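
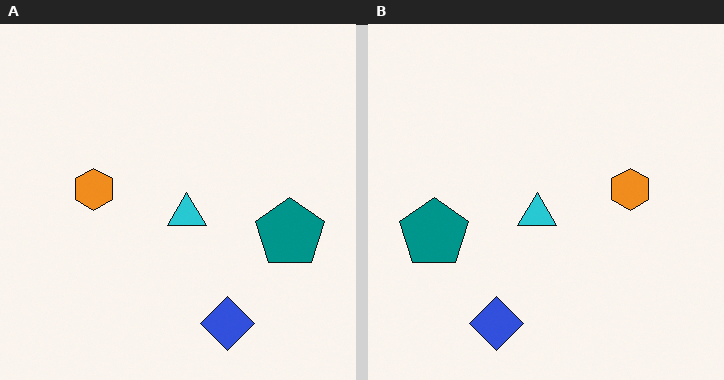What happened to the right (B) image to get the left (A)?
It was flipped horizontally (left ↔ right).

The teal pentagon is in the left of the right (B) image and the right of the left (A) — shapes on opposite sides of the vertical midline have swapped in a mirror flip.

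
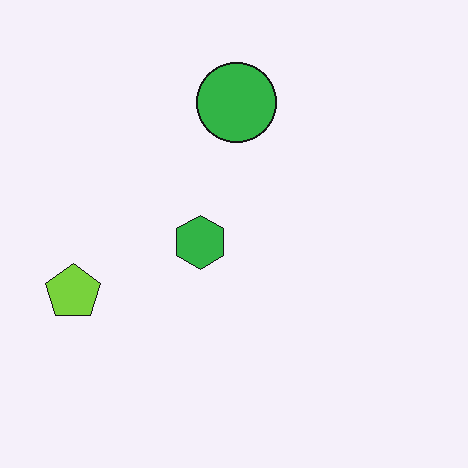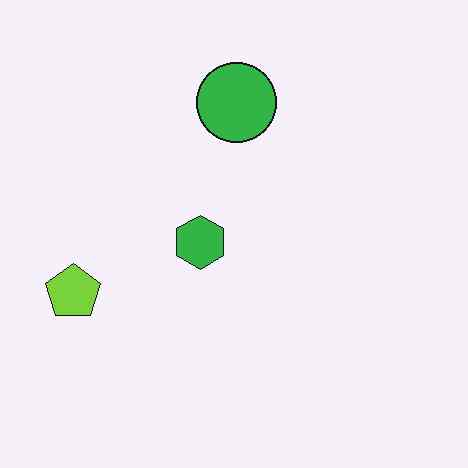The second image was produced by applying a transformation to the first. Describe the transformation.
The transformation is: JPEG-compressed with visible artifacts.

Blocky 8×8 compression artifacts appear around shape edges and the flat background shows ringing — characteristic JPEG degradation.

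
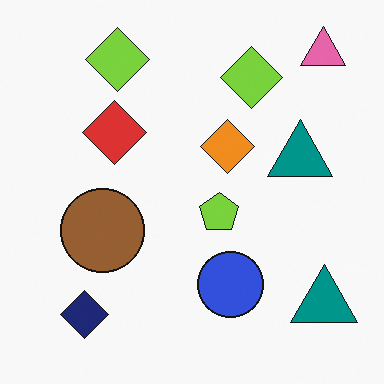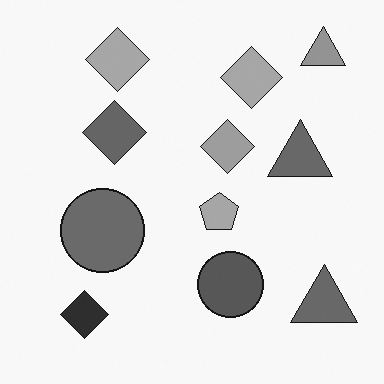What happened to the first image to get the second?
Converted to grayscale.

All color is removed — every shape is now a shade of grey.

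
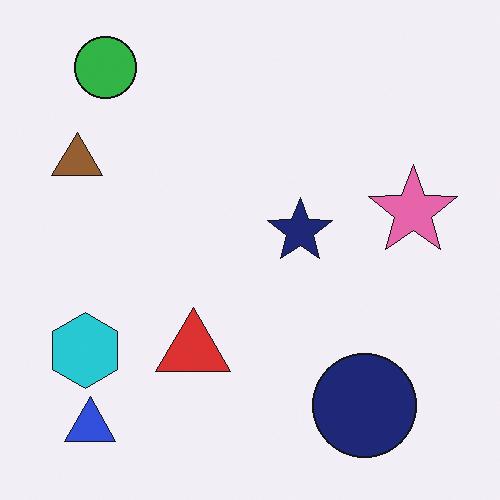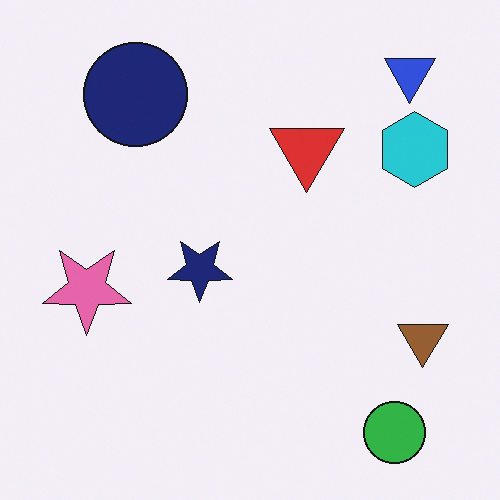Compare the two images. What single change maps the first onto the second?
The second image is the first rotated 180°.

The blue triangle sits in the bottom-left of the first image and the top-right of the second — consistent with a whole-image 180° rotation.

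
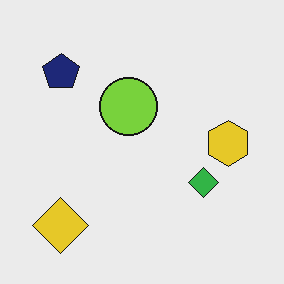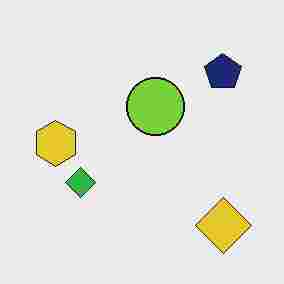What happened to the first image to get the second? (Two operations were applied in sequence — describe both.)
The second image is the first flipped horizontally (left ↔ right), then degraded with heavy JPEG compression.

The yellow hexagon is in the right of the first image and the left of the second — shapes on opposite sides of the vertical midline have swapped in a mirror flip. Blocky 8×8 compression artifacts appear around shape edges and the flat background shows ringing — characteristic JPEG degradation.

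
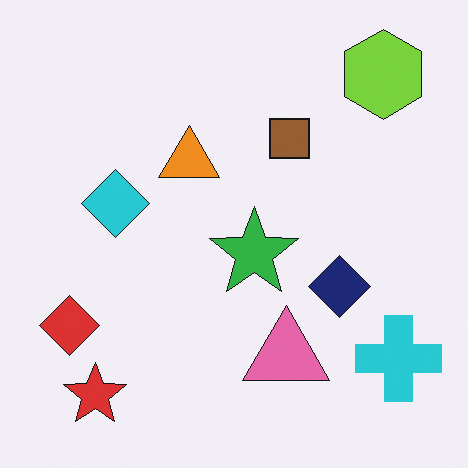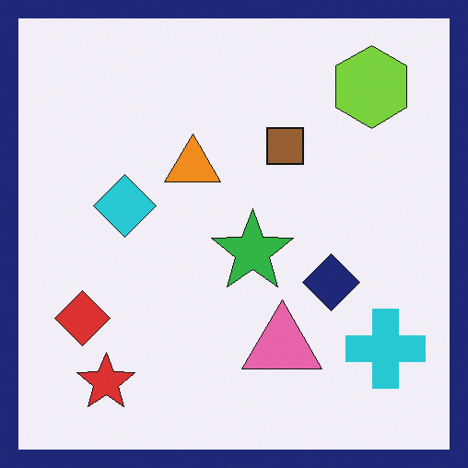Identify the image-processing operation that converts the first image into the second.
It was framed with a navy border.

A solid navy frame runs around the edge of the second image, with the content slightly shrunk inside it.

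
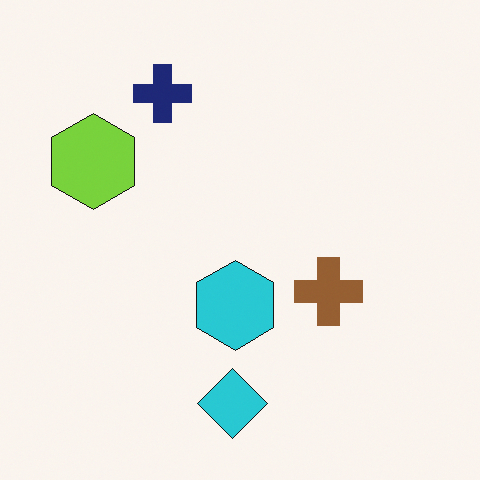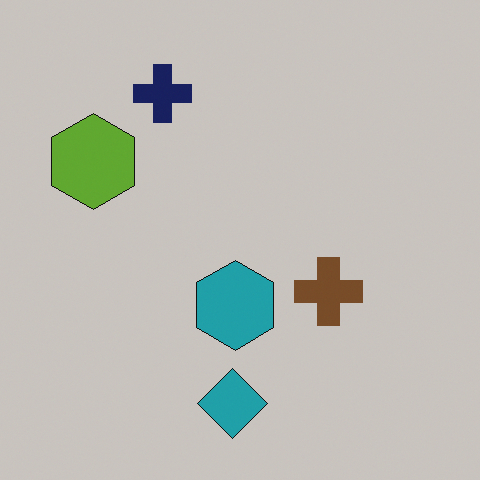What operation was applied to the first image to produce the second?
It was slightly darkened.

Every pixel — background and shapes alike — is uniformly darkened.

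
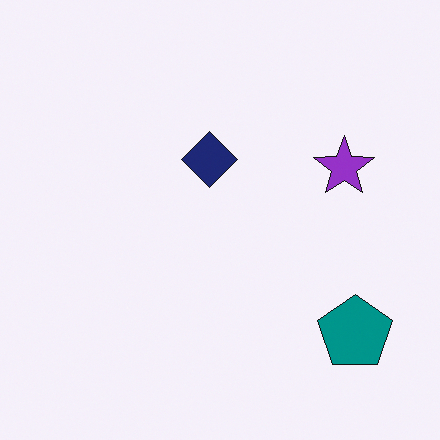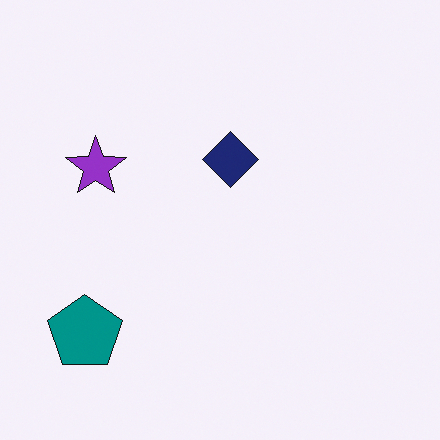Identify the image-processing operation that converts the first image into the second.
Flipped horizontally (left ↔ right).

The teal pentagon is in the bottom-right of the first image and the bottom-left of the second — shapes on opposite sides of the vertical midline have swapped in a mirror flip.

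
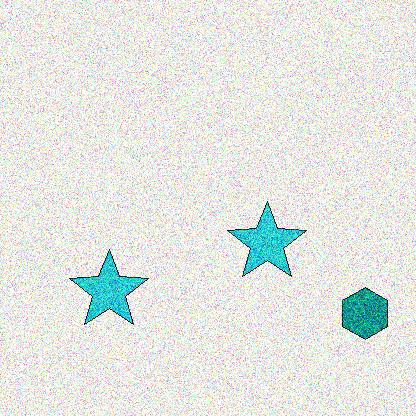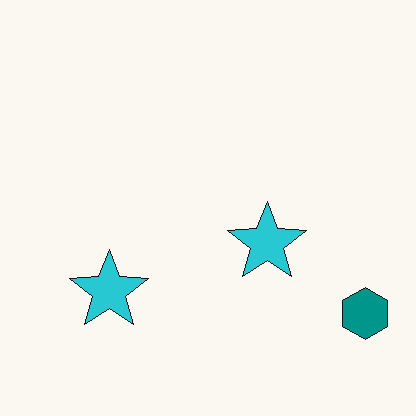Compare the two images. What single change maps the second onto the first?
The first image is the second degraded with strong gaussian noise.

Random speckle covers the whole image, including the flat background.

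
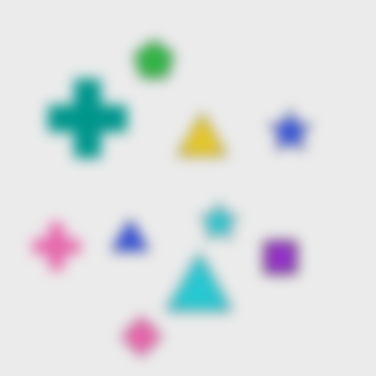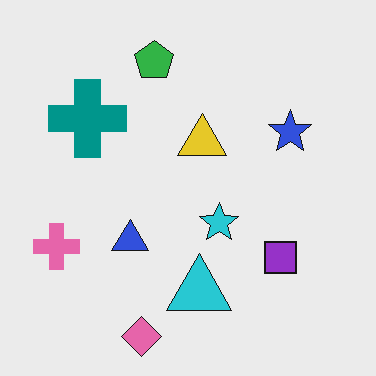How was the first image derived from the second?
The first image is the second heavily blurred.

Shape edges and outlines are uniformly softened across the whole image.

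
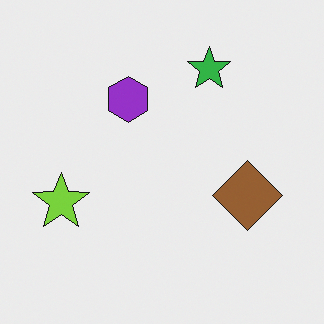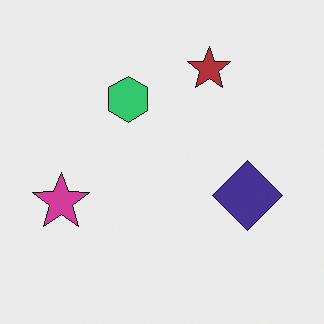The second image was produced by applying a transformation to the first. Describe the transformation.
This is the original image hue-shifted through roughly half the color wheel.

Every shape's color has rotated by the same amount around the hue wheel — a uniform hue shift.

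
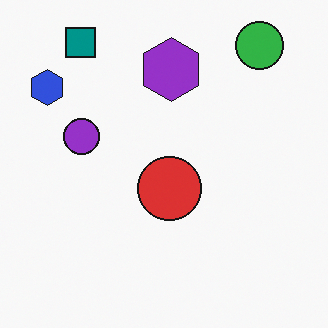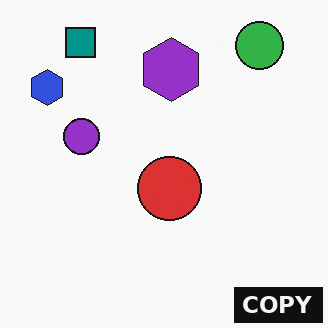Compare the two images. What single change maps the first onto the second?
This is the original image watermarked with the text "COPY" in the lower-right corner.

A dark label reading "COPY" appears in the lower-right corner.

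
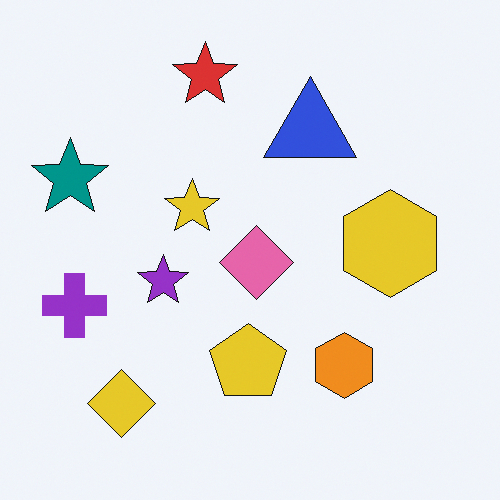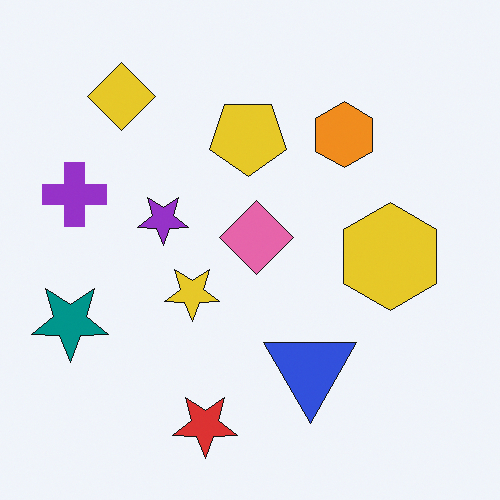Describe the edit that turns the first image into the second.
It was flipped vertically (top ↔ bottom).

The red star is in the top of the first image and the bottom of the second — shapes on opposite sides of the horizontal midline have swapped in a mirror flip.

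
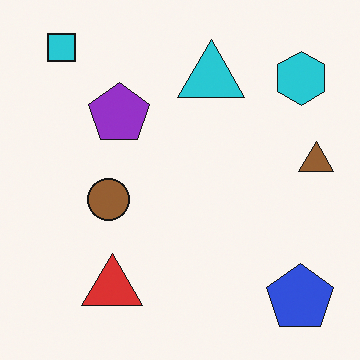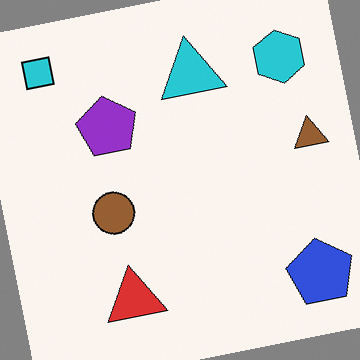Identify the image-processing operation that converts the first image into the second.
The image was rotated counter-clockwise by a slight angle.

Every shape is tilted by the same angle and the image corners show triangular fill wedges — a whole-image rotation by a non-right angle.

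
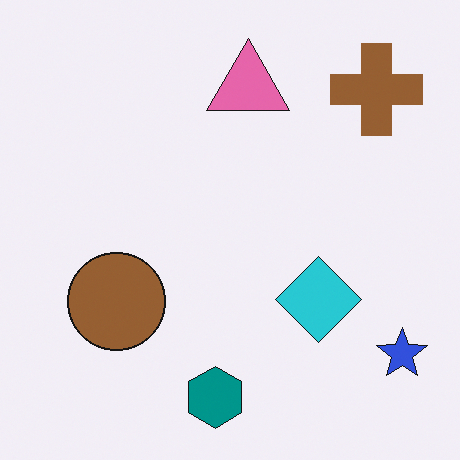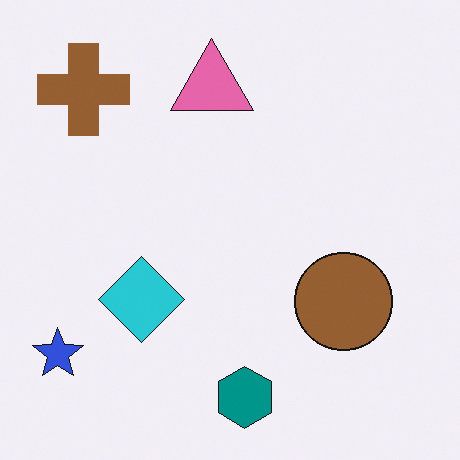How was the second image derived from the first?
The transformation is: flipped horizontally (left ↔ right).

The blue star is in the bottom-right of the first image and the bottom-left of the second — shapes on opposite sides of the vertical midline have swapped in a mirror flip.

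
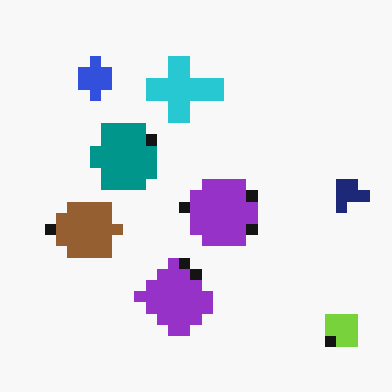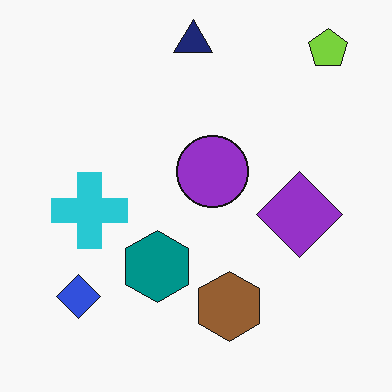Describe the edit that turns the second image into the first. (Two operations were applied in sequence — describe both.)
It was rotated 90° clockwise, then coarsely pixelated.

The lime pentagon sits in the top-right of the second image and the bottom-right of the first — consistent with a whole-image 90° clockwise rotation. Shapes are reduced to large square blocks; fine edges and outlines are lost — a downscale-then-upscale (mosaic) effect.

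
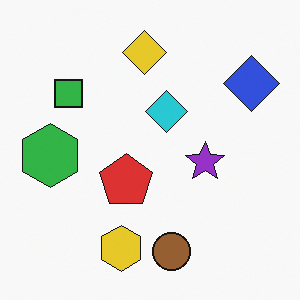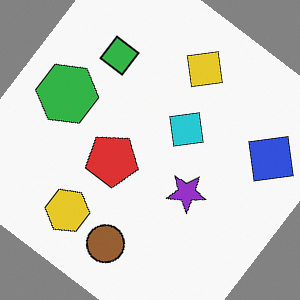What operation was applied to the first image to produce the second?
The image was rotated clockwise by a large amount — several tens of degrees.

Every shape is tilted by the same angle and the image corners show triangular fill wedges — a whole-image rotation by a non-right angle.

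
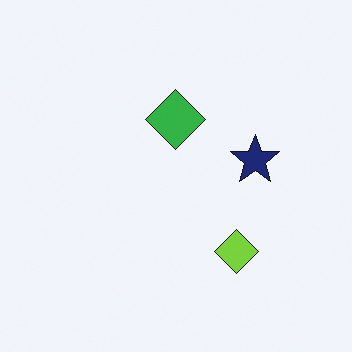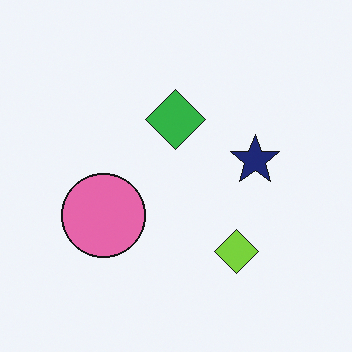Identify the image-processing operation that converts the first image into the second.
It was overlaid with an additional pink circle.

A pink circle appears in the second image that is absent from the first.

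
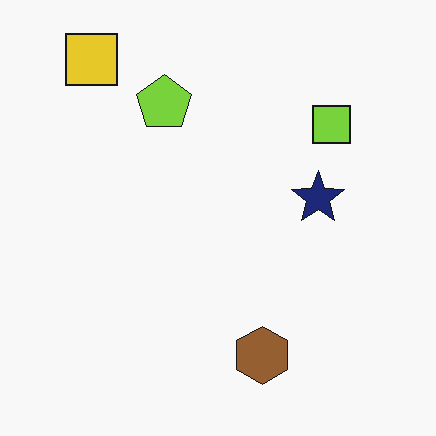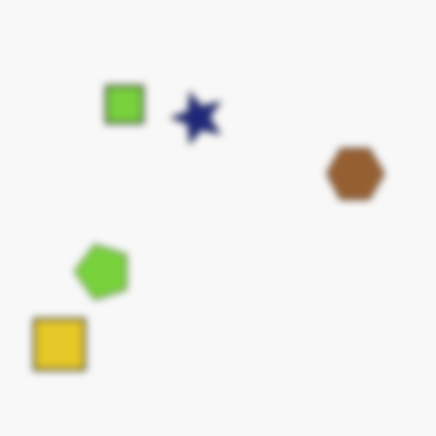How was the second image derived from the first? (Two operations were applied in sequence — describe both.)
Moderately blurred, then rotated 90° counter-clockwise.

Shape edges and outlines are uniformly softened across the whole image. The yellow square sits in the top-left of the first image and the bottom-left of the second — consistent with a whole-image 90° counter-clockwise rotation.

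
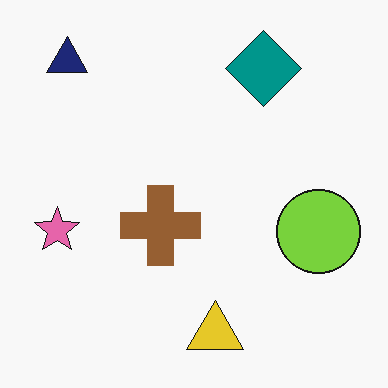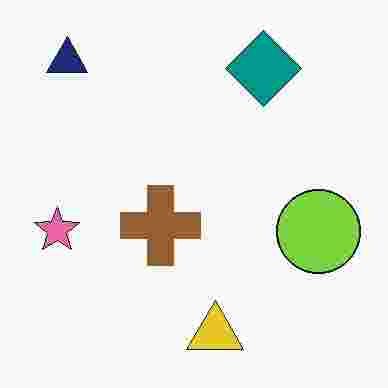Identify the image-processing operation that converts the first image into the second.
It was degraded with heavy JPEG compression.

Blocky 8×8 compression artifacts appear around shape edges and the flat background shows ringing — characteristic JPEG degradation.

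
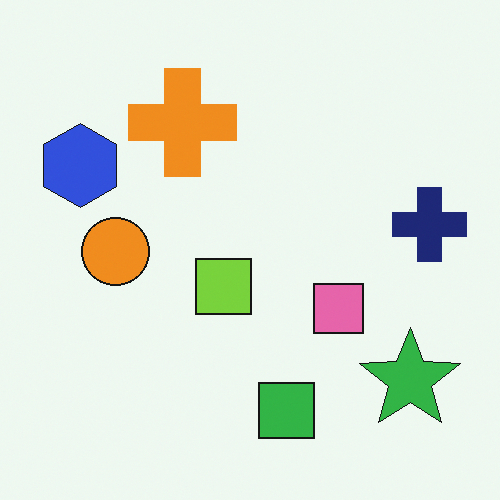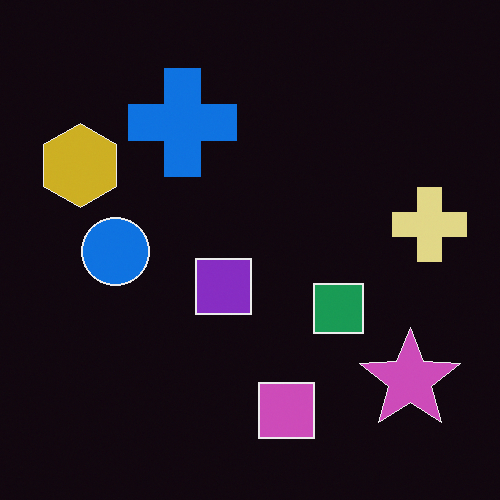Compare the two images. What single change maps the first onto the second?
The second image is the first color-inverted (negative).

The light background has become dark and every shape's color is its complement — a photographic negative.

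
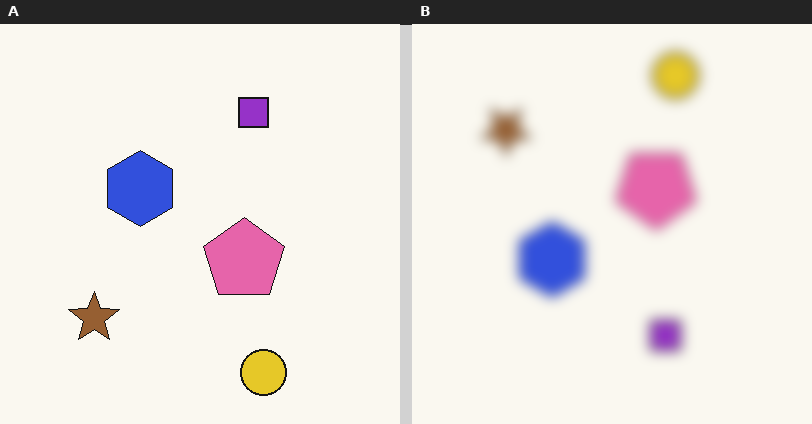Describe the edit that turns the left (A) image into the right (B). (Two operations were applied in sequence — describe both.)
The transformation is: flipped vertically (top ↔ bottom), then heavily blurred.

The yellow circle is in the bottom of the left (A) image and the top of the right (B) — shapes on opposite sides of the horizontal midline have swapped in a mirror flip. Shape edges and outlines are uniformly softened across the whole image.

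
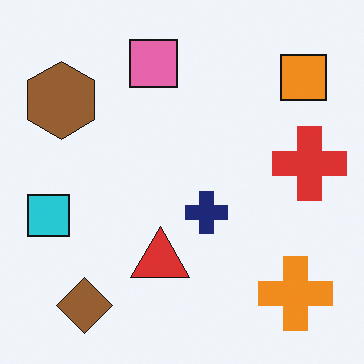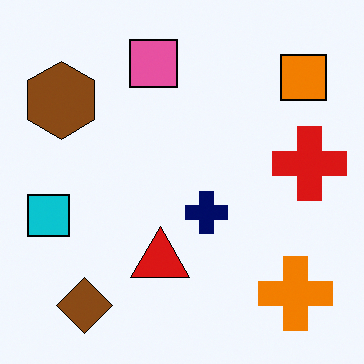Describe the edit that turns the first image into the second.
The second image is the first given slightly increased contrast.

Tones are pushed away from mid-grey across the whole image — a global contrast change.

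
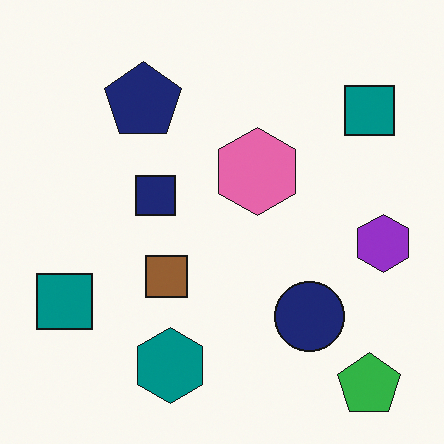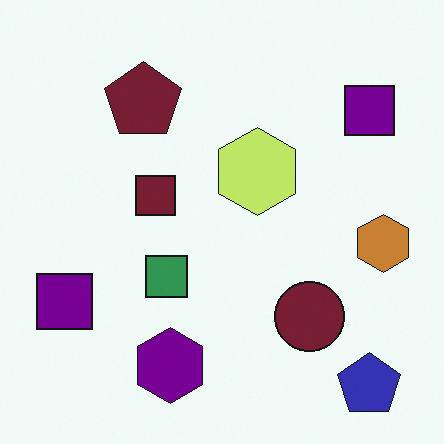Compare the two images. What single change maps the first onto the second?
Hue-shifted by a moderate amount.

Every shape's color has rotated by the same amount around the hue wheel — a uniform hue shift.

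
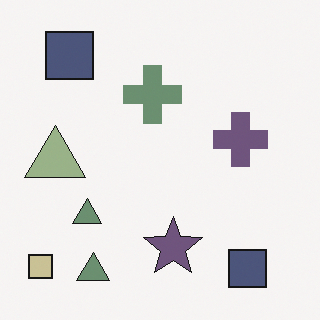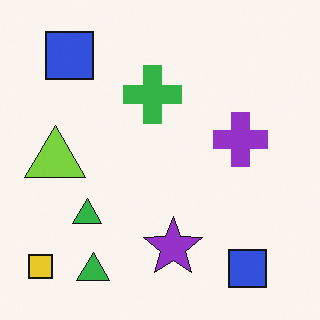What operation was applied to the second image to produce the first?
It was made much more muted (saturation change).

All colors are more muted and greyish — a global saturation change.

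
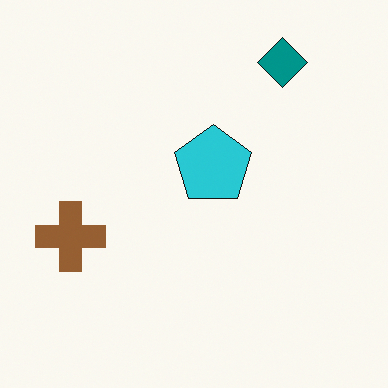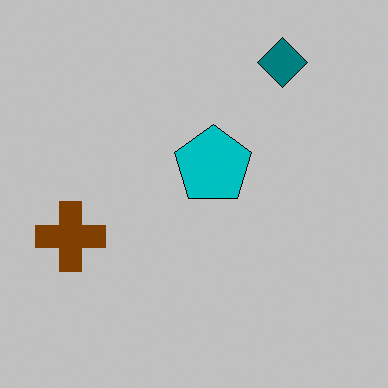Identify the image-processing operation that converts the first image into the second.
This is the original image aggressively posterized.

Each flat color has snapped to a coarser quantized level — most visibly, the near-white background has dropped to a flat grey.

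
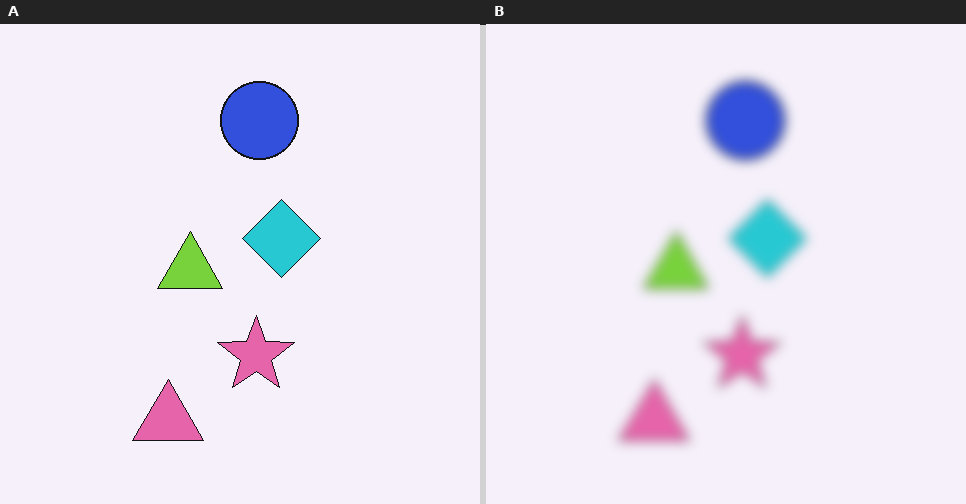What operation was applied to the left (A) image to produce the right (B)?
Heavily blurred.

Shape edges and outlines are uniformly softened across the whole image.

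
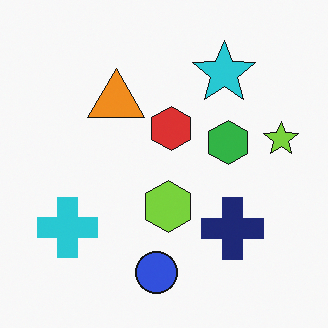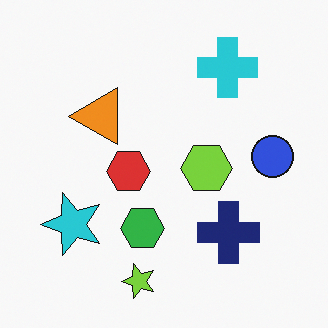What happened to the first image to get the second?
This is the original image transposed (reflected across the top-left ↔ bottom-right diagonal).

Shapes have swapped their row and column positions — what was in the top-right is now in the bottom-left — a diagonal reflection.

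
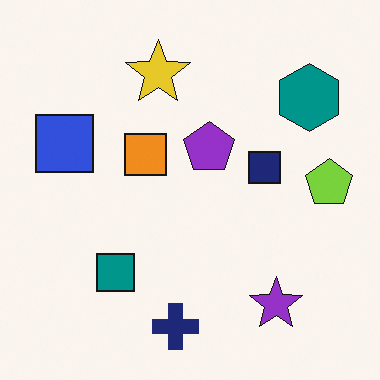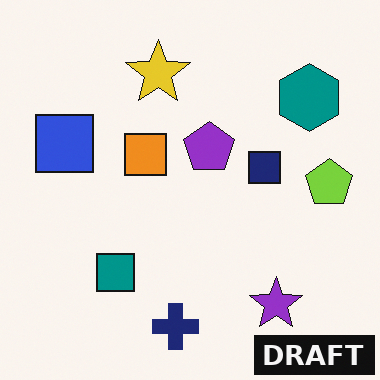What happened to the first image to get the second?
It was watermarked with the text "DRAFT" in the lower-right corner.

A dark label reading "DRAFT" appears in the lower-right corner.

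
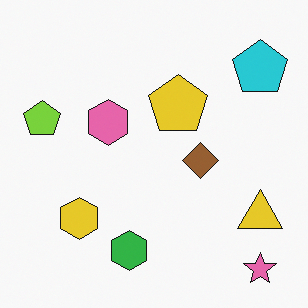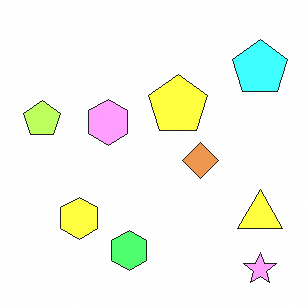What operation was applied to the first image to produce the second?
The transformation is: noticeably brightened.

Every pixel — background and shapes alike — is uniformly brightened.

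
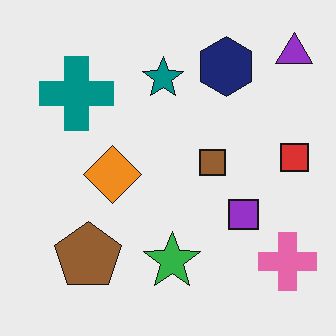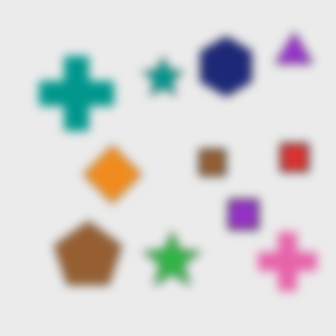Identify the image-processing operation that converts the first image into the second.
This is the original image noticeably gaussian-blurred.

Shape edges and outlines are uniformly softened across the whole image.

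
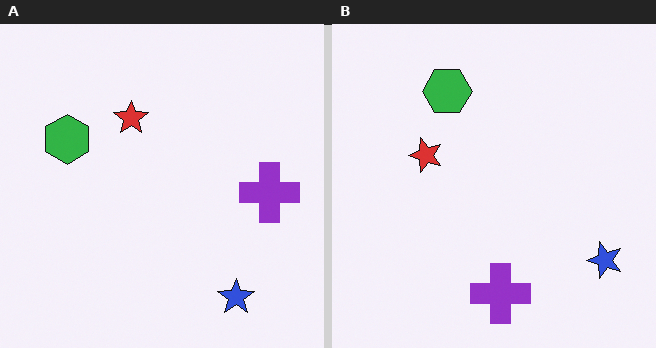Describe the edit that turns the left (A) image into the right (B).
This is the original image transposed (reflected across the top-left ↔ bottom-right diagonal).

Shapes have swapped their row and column positions — what was in the top-right is now in the bottom-left — a diagonal reflection.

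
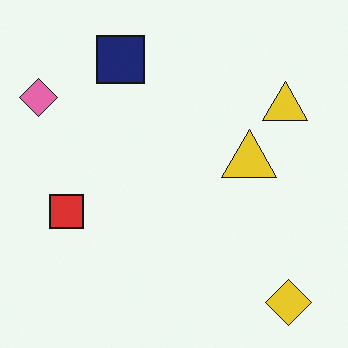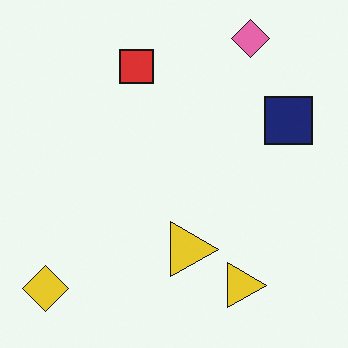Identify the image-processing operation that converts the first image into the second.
It was rotated 90° clockwise.

The yellow diamond sits in the bottom-right of the first image and the bottom-left of the second — consistent with a whole-image 90° clockwise rotation.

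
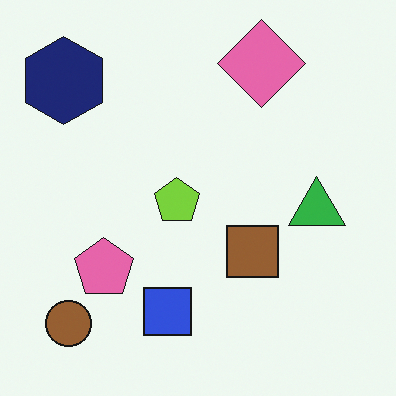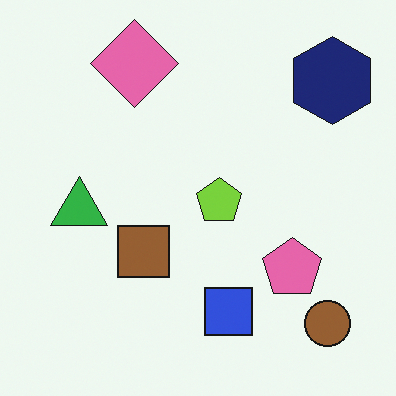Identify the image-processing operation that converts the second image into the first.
It was flipped horizontally (left ↔ right).

The navy hexagon is in the top-right of the second image and the top-left of the first — shapes on opposite sides of the vertical midline have swapped in a mirror flip.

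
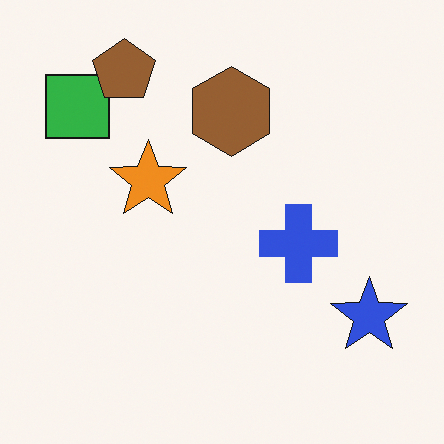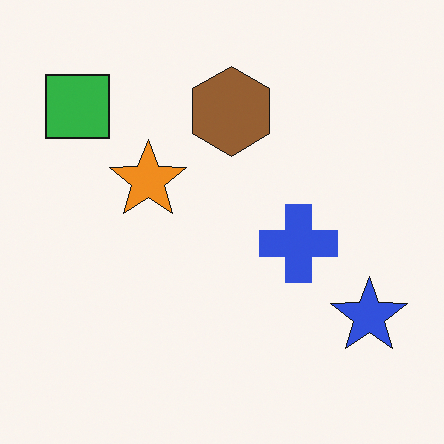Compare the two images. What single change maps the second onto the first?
The transformation is: overlaid with an additional brown pentagon.

A brown pentagon appears in the first image that is absent from the second.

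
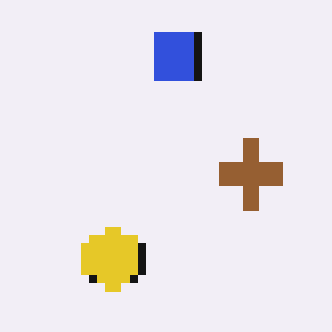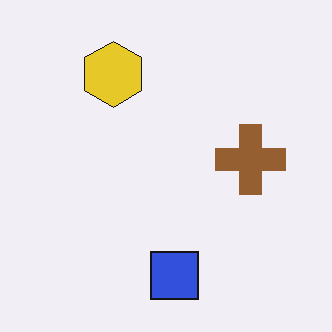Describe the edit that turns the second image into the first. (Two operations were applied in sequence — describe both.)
The first image is the second pixelated into visible square blocks, then flipped vertically (top ↔ bottom).

Shapes are reduced to large square blocks; fine edges and outlines are lost — a downscale-then-upscale (mosaic) effect. The blue square is in the bottom of the second image and the top of the first — shapes on opposite sides of the horizontal midline have swapped in a mirror flip.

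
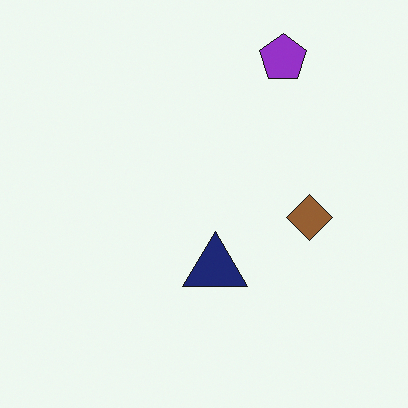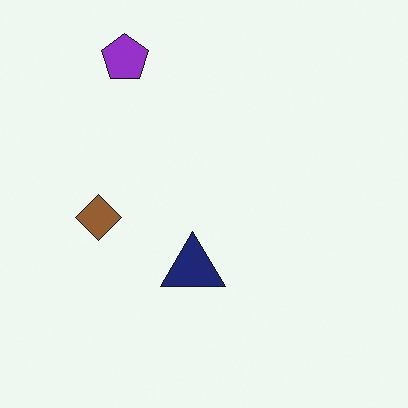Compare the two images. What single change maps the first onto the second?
The image was flipped horizontally (left ↔ right).

The brown diamond is in the right of the first image and the left of the second — shapes on opposite sides of the vertical midline have swapped in a mirror flip.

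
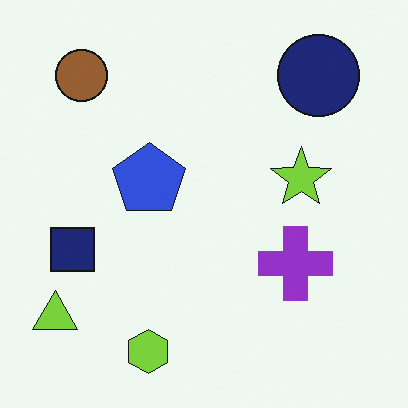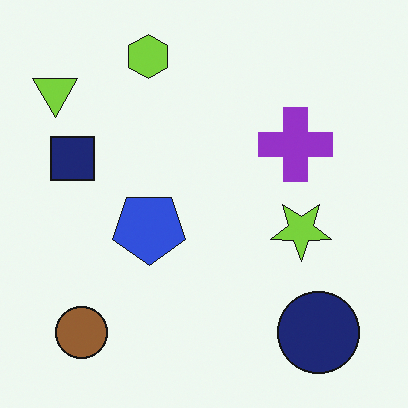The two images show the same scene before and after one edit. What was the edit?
The image was flipped vertically (top ↔ bottom).

The lime hexagon is in the bottom of the first image and the top of the second — shapes on opposite sides of the horizontal midline have swapped in a mirror flip.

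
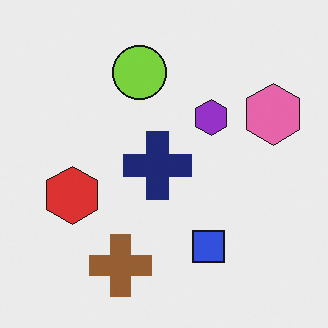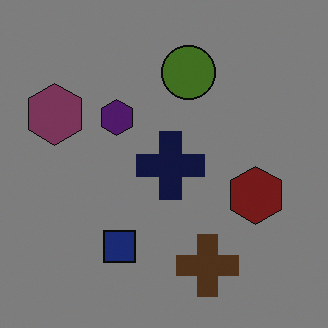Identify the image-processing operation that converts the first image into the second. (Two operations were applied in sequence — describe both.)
The image was noticeably darkened, then flipped horizontally (left ↔ right).

Every pixel — background and shapes alike — is uniformly darkened. The pink hexagon is in the right of the first image and the left of the second — shapes on opposite sides of the vertical midline have swapped in a mirror flip.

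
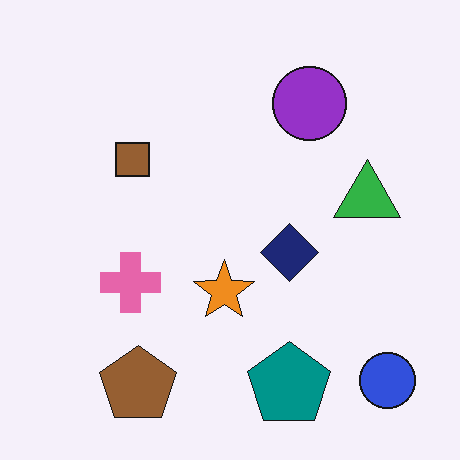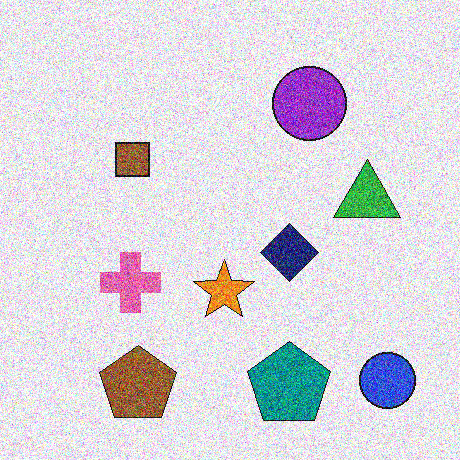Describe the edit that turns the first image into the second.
The second image is the first degraded with heavy additive noise.

Random speckle covers the whole image, including the flat background.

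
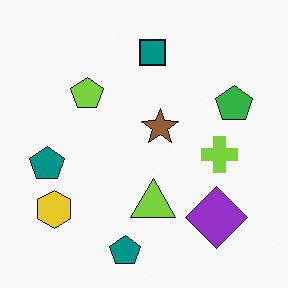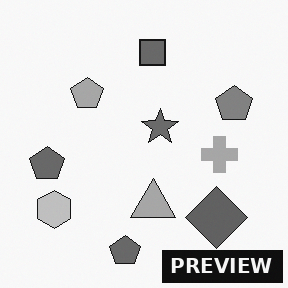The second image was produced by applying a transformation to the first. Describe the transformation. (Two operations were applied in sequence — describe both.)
The transformation is: converted to grayscale, then watermarked with the text "PREVIEW" in the lower-right corner.

All color is removed — every shape is now a shade of grey. A dark label reading "PREVIEW" appears in the lower-right corner.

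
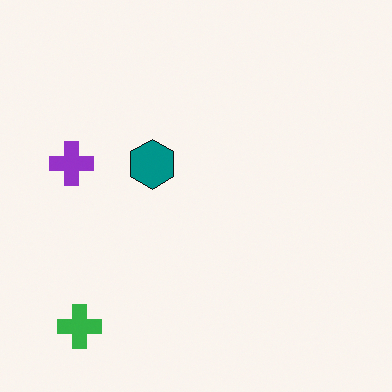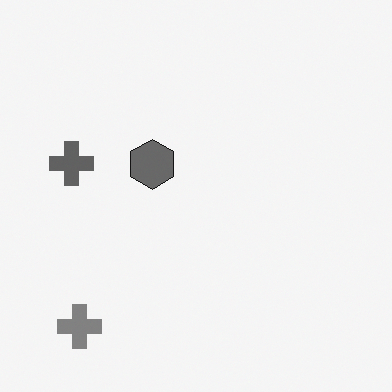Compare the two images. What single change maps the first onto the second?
This is the original image converted to grayscale.

All color is removed — every shape is now a shade of grey.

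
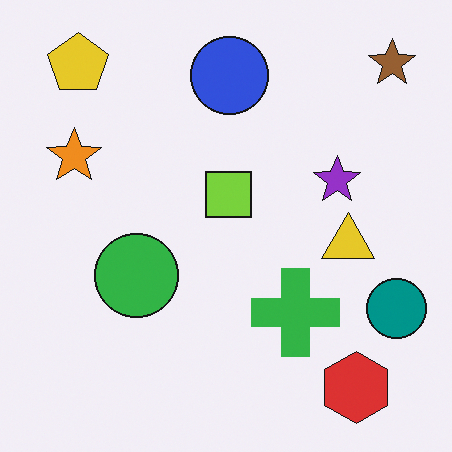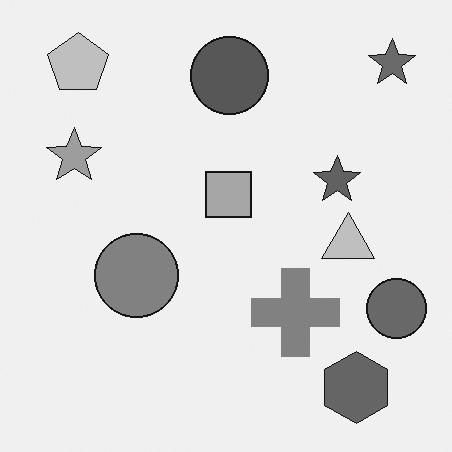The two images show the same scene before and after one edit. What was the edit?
It was converted to grayscale.

All color is removed — every shape is now a shade of grey.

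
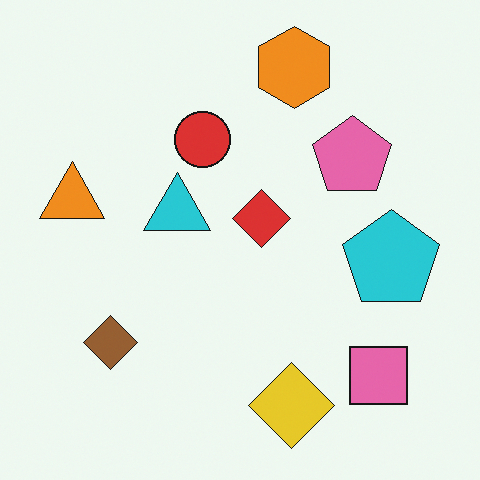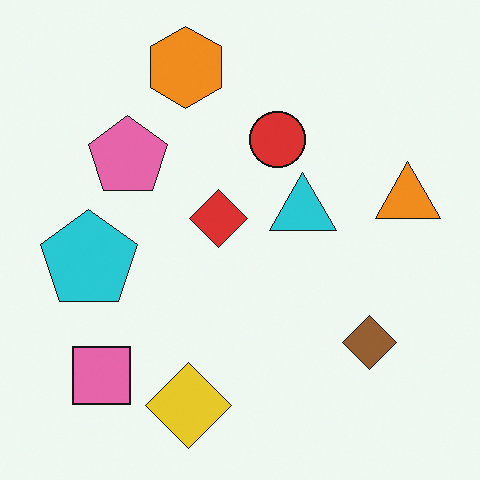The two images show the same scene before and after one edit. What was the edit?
Flipped horizontally (left ↔ right).

The orange triangle is in the left of the first image and the right of the second — shapes on opposite sides of the vertical midline have swapped in a mirror flip.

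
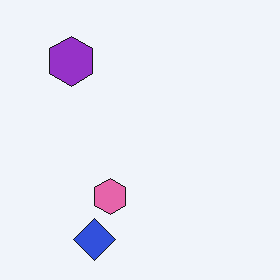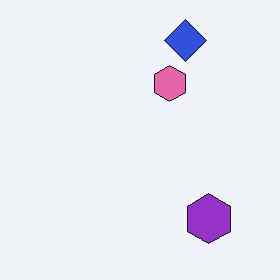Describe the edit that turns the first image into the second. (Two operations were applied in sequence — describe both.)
This is the original image rotated 180°, then JPEG-compressed with visible artifacts.

The blue diamond sits in the bottom of the first image and the top of the second — consistent with a whole-image 180° rotation. Blocky 8×8 compression artifacts appear around shape edges and the flat background shows ringing — characteristic JPEG degradation.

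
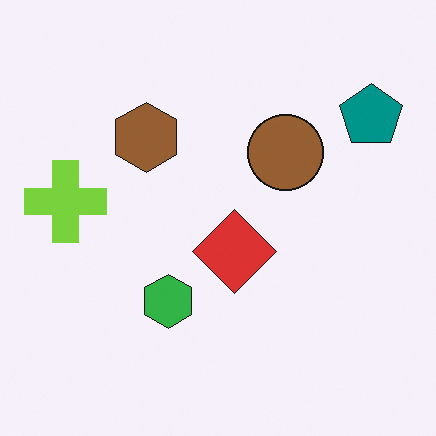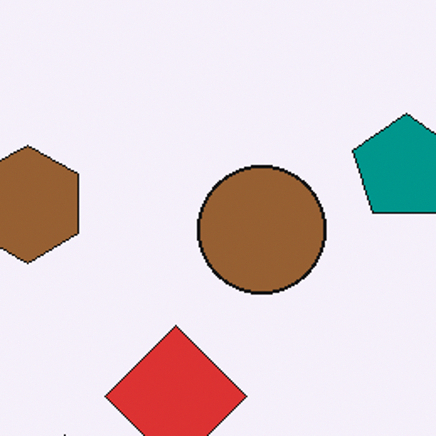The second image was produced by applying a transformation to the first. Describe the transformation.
This is the original image cropped to a noticeably smaller region and rescaled.

The visible shapes are larger and the field of view is narrower; shapes near the original edges may be partly or wholly outside the frame — a crop-and-rescale.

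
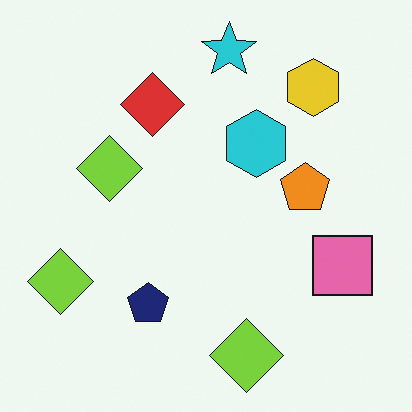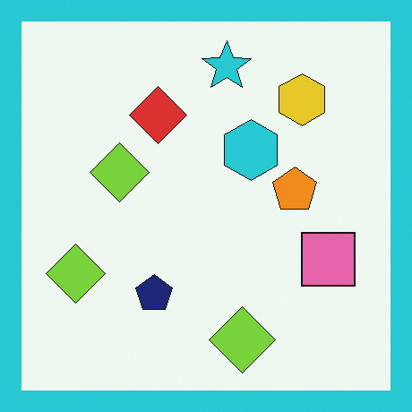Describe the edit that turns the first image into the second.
The second image is the first framed with a cyan border.

A solid cyan frame runs around the edge of the second image, with the content slightly shrunk inside it.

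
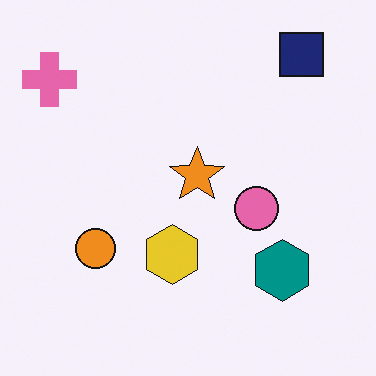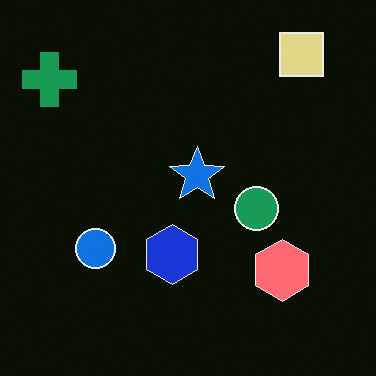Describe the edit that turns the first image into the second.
The image was color-inverted (negative).

The light background has become dark and every shape's color is its complement — a photographic negative.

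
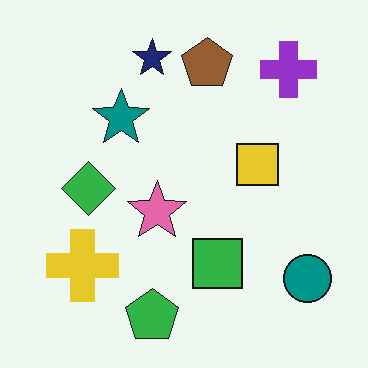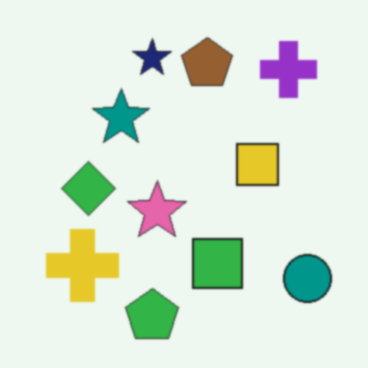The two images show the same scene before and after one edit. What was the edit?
The second image is the first given a subtle gaussian blur.

Shape edges and outlines are uniformly softened across the whole image.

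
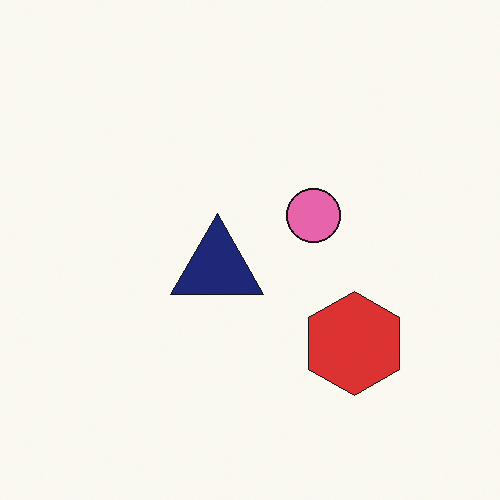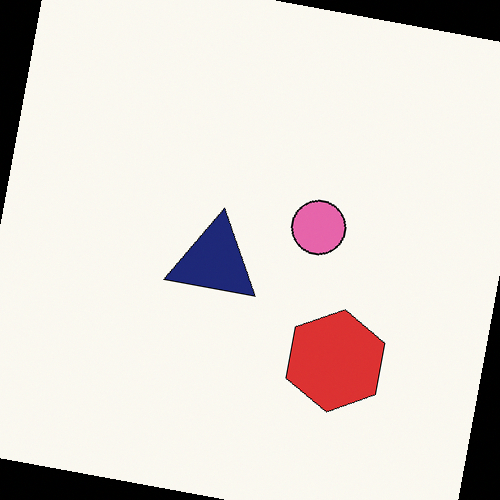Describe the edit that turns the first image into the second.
The transformation is: rotated clockwise by a small amount.

Every shape is tilted by the same angle and the image corners show triangular fill wedges — a whole-image rotation by a non-right angle.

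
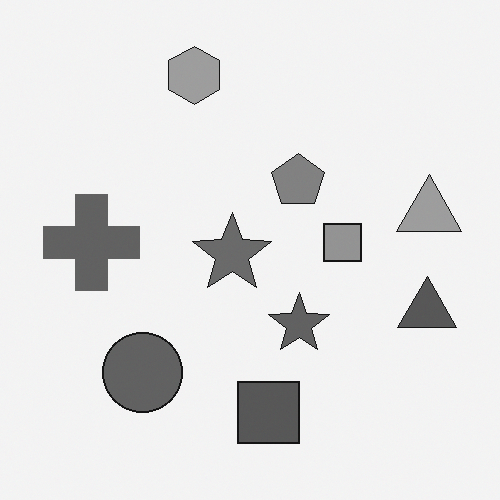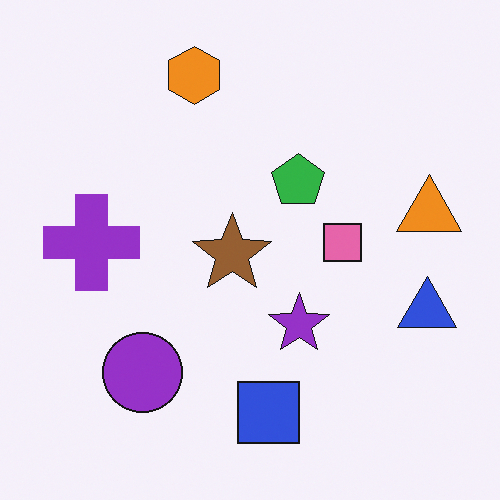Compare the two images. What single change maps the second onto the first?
The transformation is: converted to grayscale.

All color is removed — every shape is now a shade of grey.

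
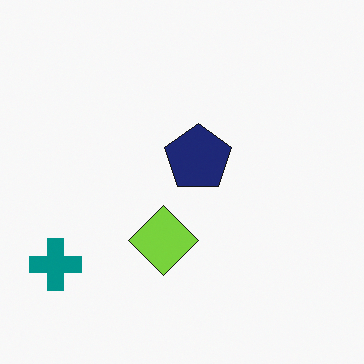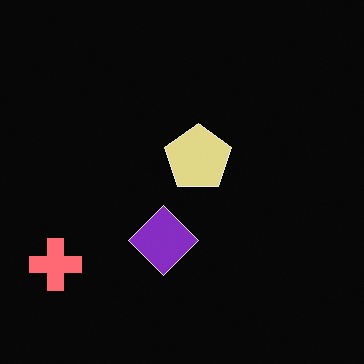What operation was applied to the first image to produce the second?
It was color-inverted (negative).

The light background has become dark and every shape's color is its complement — a photographic negative.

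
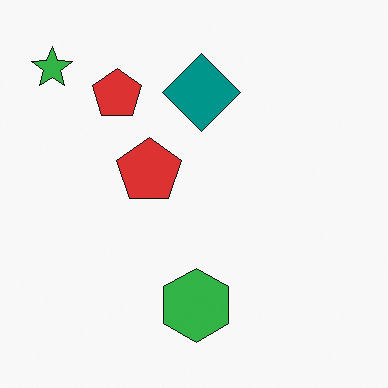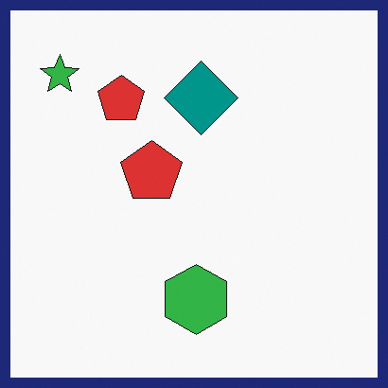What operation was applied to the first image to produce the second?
The image was framed with a navy border.

A solid navy frame runs around the edge of the second image, with the content slightly shrunk inside it.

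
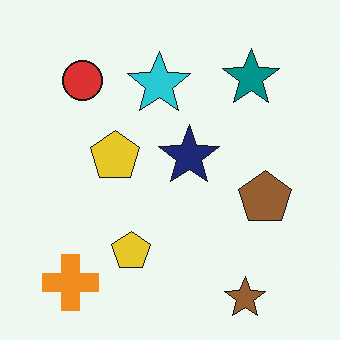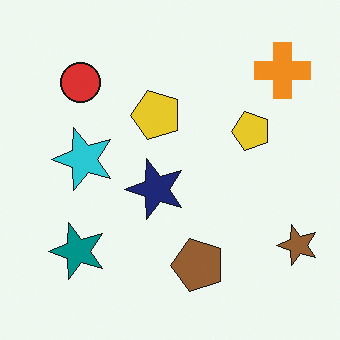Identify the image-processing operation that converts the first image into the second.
This is the original image transposed (reflected across the top-left ↔ bottom-right diagonal).

Shapes have swapped their row and column positions — what was in the top-right is now in the bottom-left — a diagonal reflection.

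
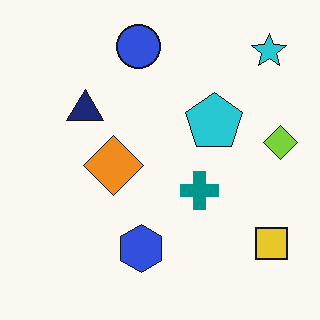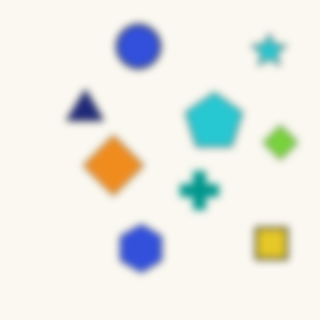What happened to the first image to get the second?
It was moderately blurred.

Shape edges and outlines are uniformly softened across the whole image.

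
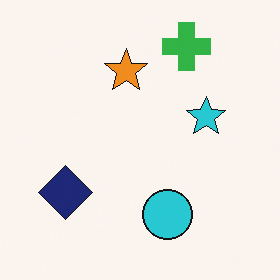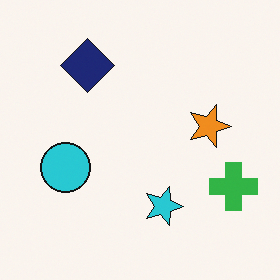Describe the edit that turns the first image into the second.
Rotated 90° clockwise.

The green cross sits in the top of the first image and the right of the second — consistent with a whole-image 90° clockwise rotation.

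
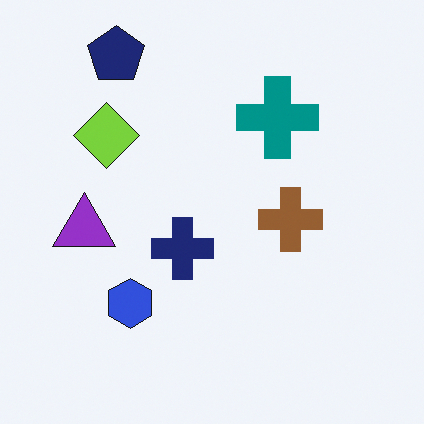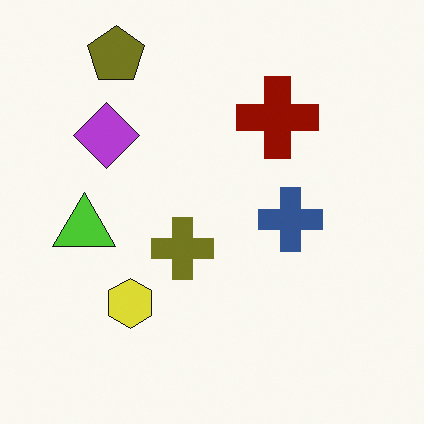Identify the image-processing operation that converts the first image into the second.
This is the original image hue-shifted by a large amount.

Every shape's color has rotated by the same amount around the hue wheel — a uniform hue shift.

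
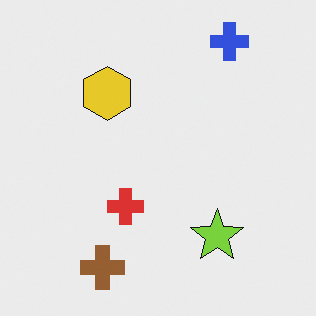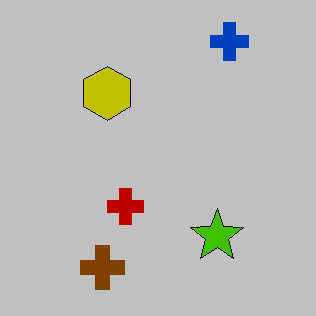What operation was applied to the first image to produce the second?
The transformation is: heavily posterized to just a handful of flat colors.

Each flat color has snapped to a coarser quantized level — most visibly, the near-white background has dropped to a flat grey.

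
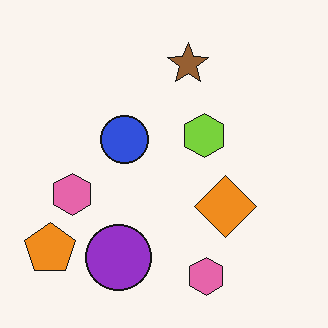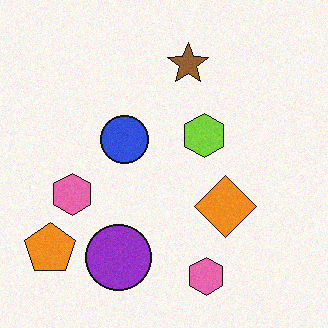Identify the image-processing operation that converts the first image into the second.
The image was degraded with light additive noise.

Random speckle covers the whole image, including the flat background.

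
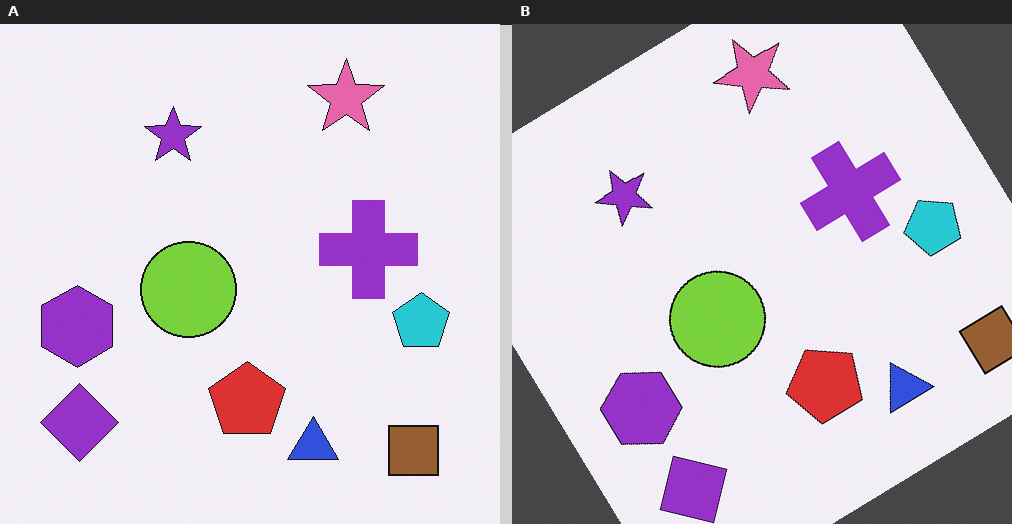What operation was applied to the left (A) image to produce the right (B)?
The transformation is: rotated counter-clockwise by a large amount — several tens of degrees.

Every shape is tilted by the same angle and the image corners show triangular fill wedges — a whole-image rotation by a non-right angle.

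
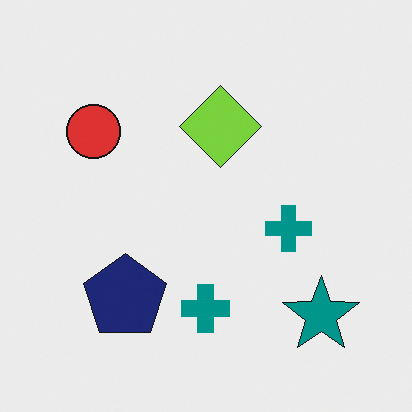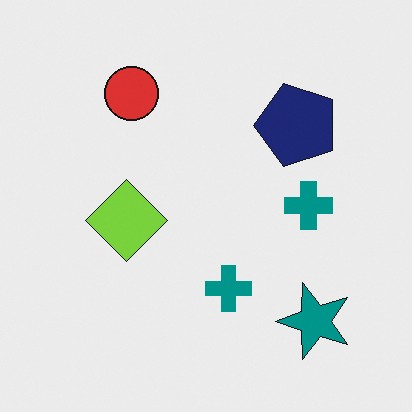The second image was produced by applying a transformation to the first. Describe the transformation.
The second image is the first transposed (reflected across the top-left ↔ bottom-right diagonal).

Shapes have swapped their row and column positions — what was in the top-right is now in the bottom-left — a diagonal reflection.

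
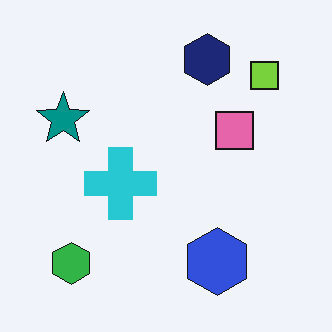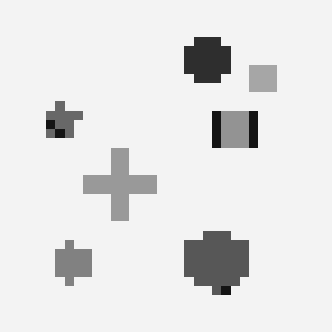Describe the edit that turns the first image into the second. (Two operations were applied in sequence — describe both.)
The second image is the first converted to grayscale, then coarsely pixelated.

All color is removed — every shape is now a shade of grey. Shapes are reduced to large square blocks; fine edges and outlines are lost — a downscale-then-upscale (mosaic) effect.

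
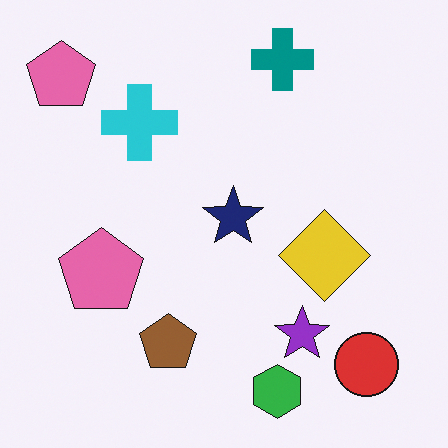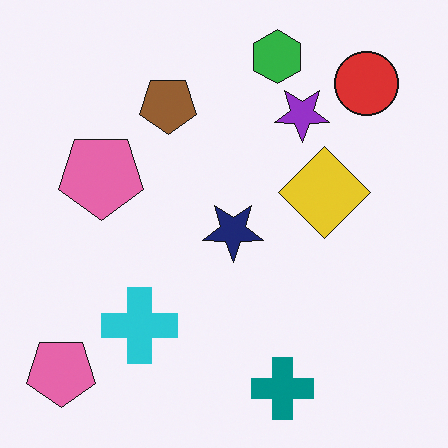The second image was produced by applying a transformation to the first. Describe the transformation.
The second image is the first flipped vertically (top ↔ bottom).

The green hexagon is in the bottom of the first image and the top of the second — shapes on opposite sides of the horizontal midline have swapped in a mirror flip.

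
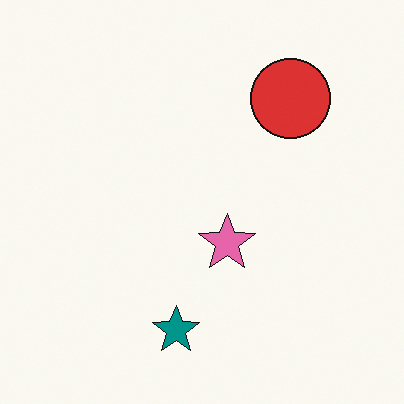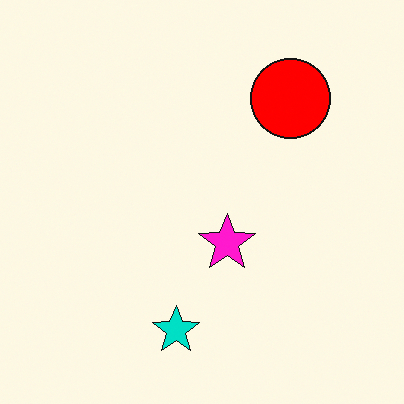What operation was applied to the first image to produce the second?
The transformation is: made much more vivid (saturation change).

All colors are more vivid — a global saturation change.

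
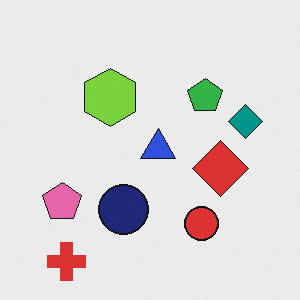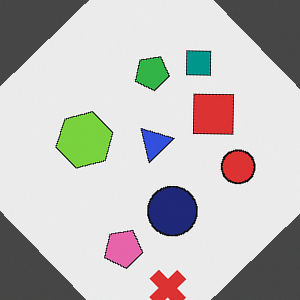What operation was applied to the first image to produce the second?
The transformation is: rotated counter-clockwise by a large amount — several tens of degrees.

Every shape is tilted by the same angle and the image corners show triangular fill wedges — a whole-image rotation by a non-right angle.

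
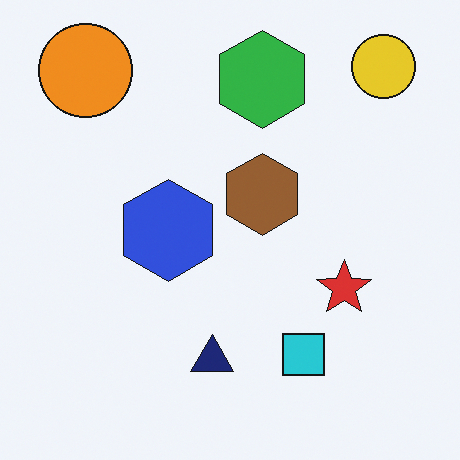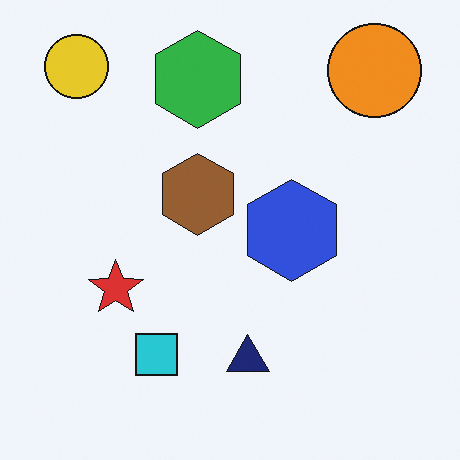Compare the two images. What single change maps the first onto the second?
It was flipped horizontally (left ↔ right).

The yellow circle is in the top-right of the first image and the top-left of the second — shapes on opposite sides of the vertical midline have swapped in a mirror flip.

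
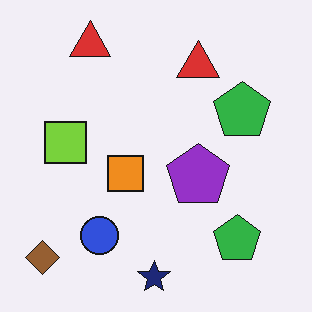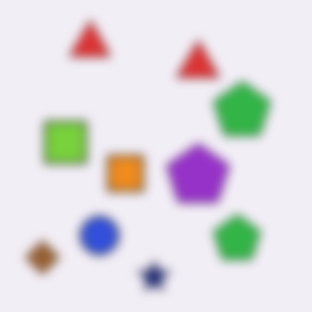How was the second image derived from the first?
It was strongly gaussian-blurred.

Shape edges and outlines are uniformly softened across the whole image.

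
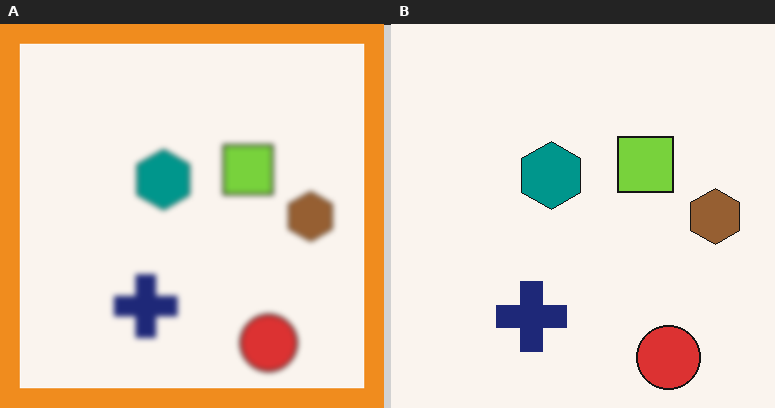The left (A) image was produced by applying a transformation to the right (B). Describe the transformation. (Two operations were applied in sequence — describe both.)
The image was moderately blurred, then framed with a orange border.

Shape edges and outlines are uniformly softened across the whole image. A solid orange frame runs around the edge of the left (A) image, with the content slightly shrunk inside it.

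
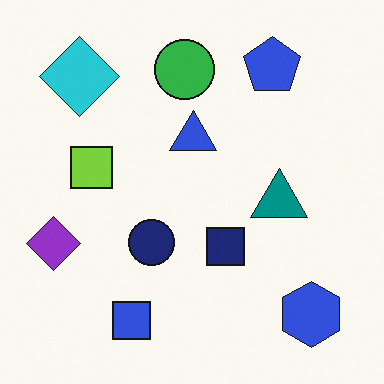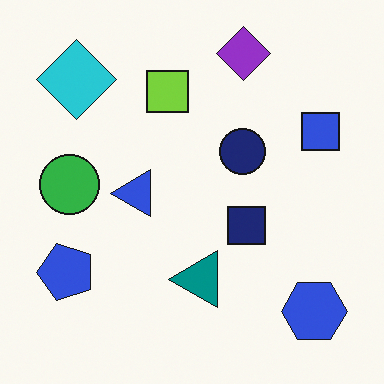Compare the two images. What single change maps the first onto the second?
The transformation is: transposed (reflected across the top-left ↔ bottom-right diagonal).

Shapes have swapped their row and column positions — what was in the top-right is now in the bottom-left — a diagonal reflection.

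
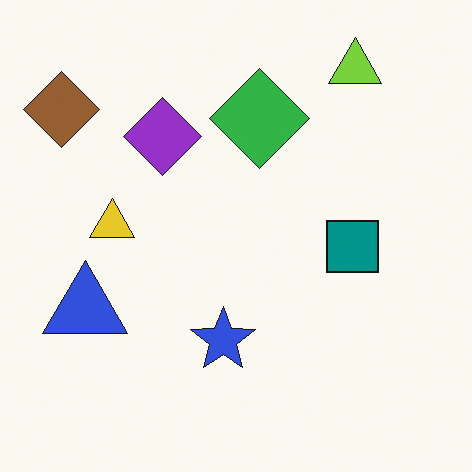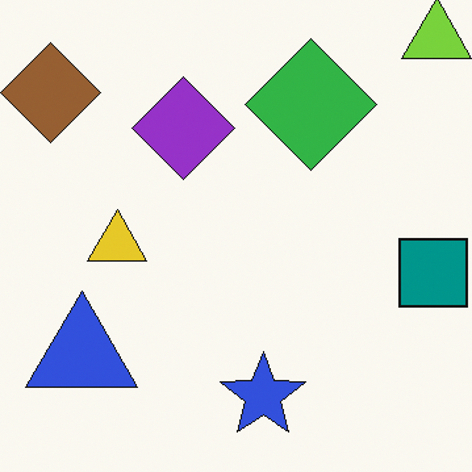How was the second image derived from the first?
The transformation is: cropped to a modestly smaller region and rescaled.

The visible shapes are larger and the field of view is narrower; shapes near the original edges may be partly or wholly outside the frame — a crop-and-rescale.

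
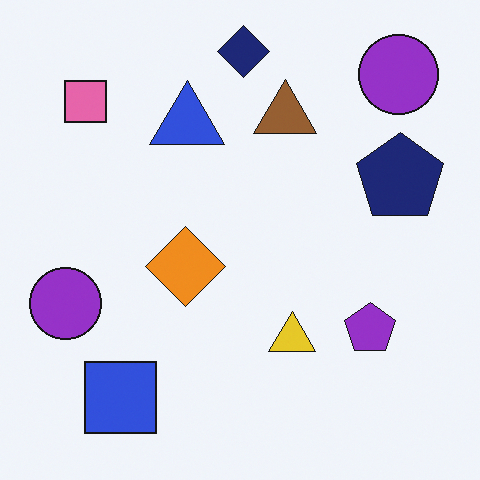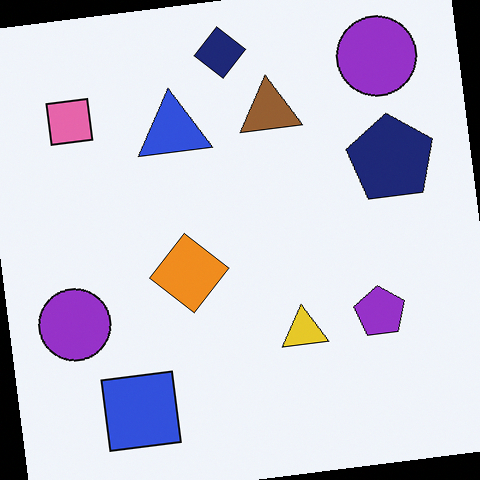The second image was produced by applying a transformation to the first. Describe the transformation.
It was rotated counter-clockwise by a few degrees.

Every shape is tilted by the same angle and the image corners show triangular fill wedges — a whole-image rotation by a non-right angle.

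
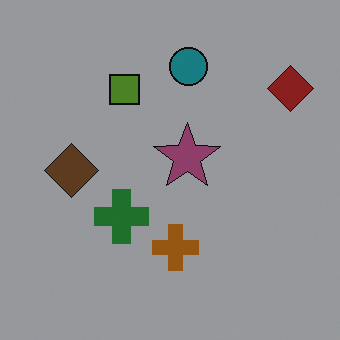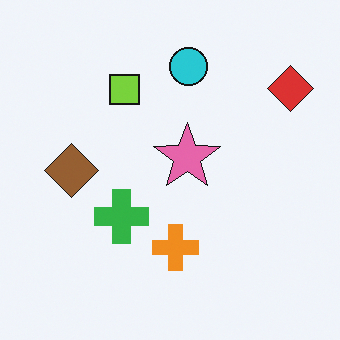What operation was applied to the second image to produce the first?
The transformation is: substantially darkened.

Every pixel — background and shapes alike — is uniformly darkened.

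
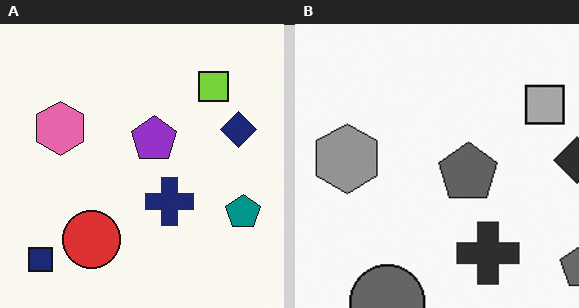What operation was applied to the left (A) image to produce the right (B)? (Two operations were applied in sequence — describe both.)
The right (B) image is the left (A) converted to grayscale, then cropped slightly and scaled back up.

All color is removed — every shape is now a shade of grey. The visible shapes are larger and the field of view is narrower; shapes near the original edges may be partly or wholly outside the frame — a crop-and-rescale.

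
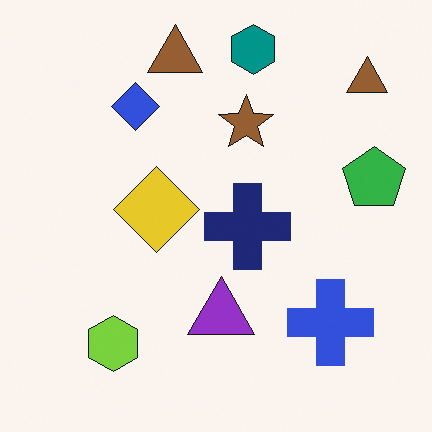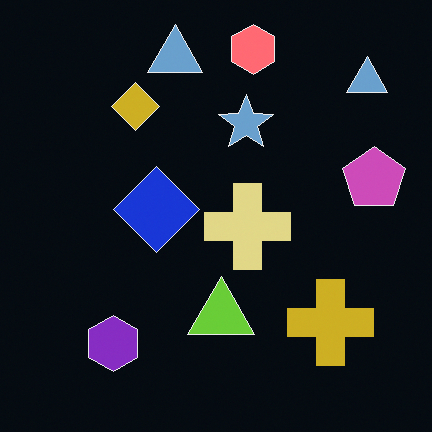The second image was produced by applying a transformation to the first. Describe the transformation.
The transformation is: color-inverted (negative).

The light background has become dark and every shape's color is its complement — a photographic negative.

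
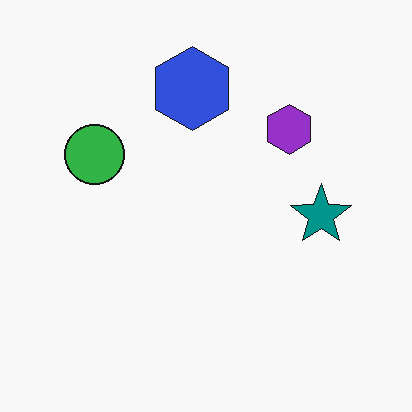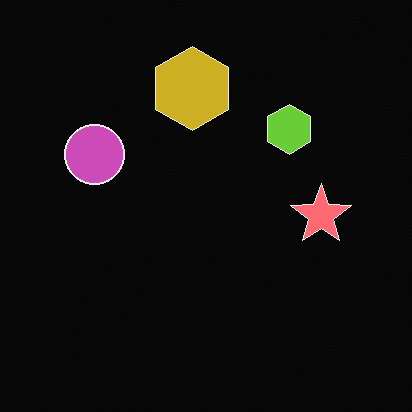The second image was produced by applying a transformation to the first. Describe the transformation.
The second image is the first color-inverted (negative).

The light background has become dark and every shape's color is its complement — a photographic negative.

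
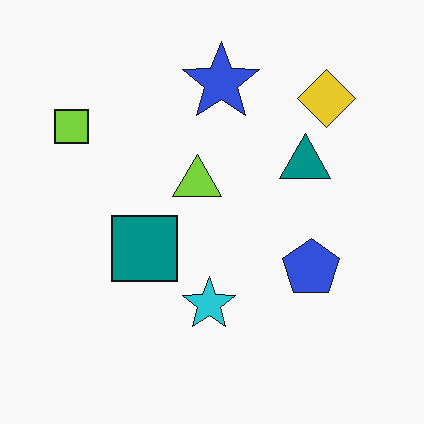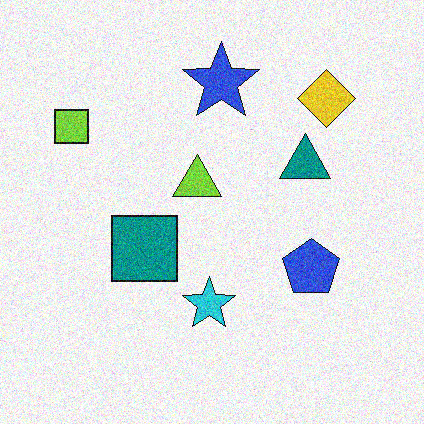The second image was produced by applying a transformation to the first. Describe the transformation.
It was degraded with visible gaussian noise.

Random speckle covers the whole image, including the flat background.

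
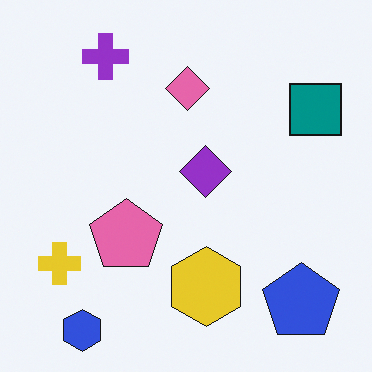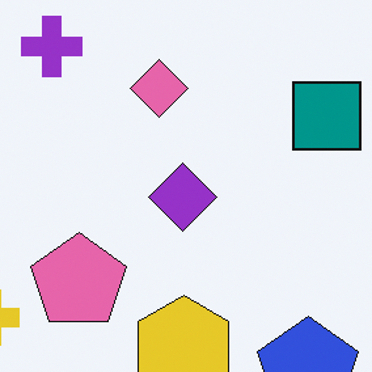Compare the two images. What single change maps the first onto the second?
This is the original image cropped to a modestly smaller region and rescaled.

The visible shapes are larger and the field of view is narrower; shapes near the original edges may be partly or wholly outside the frame — a crop-and-rescale.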